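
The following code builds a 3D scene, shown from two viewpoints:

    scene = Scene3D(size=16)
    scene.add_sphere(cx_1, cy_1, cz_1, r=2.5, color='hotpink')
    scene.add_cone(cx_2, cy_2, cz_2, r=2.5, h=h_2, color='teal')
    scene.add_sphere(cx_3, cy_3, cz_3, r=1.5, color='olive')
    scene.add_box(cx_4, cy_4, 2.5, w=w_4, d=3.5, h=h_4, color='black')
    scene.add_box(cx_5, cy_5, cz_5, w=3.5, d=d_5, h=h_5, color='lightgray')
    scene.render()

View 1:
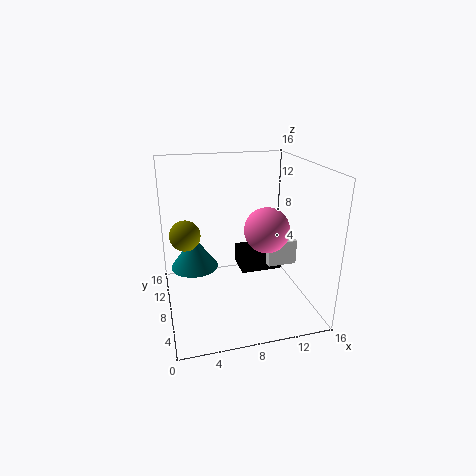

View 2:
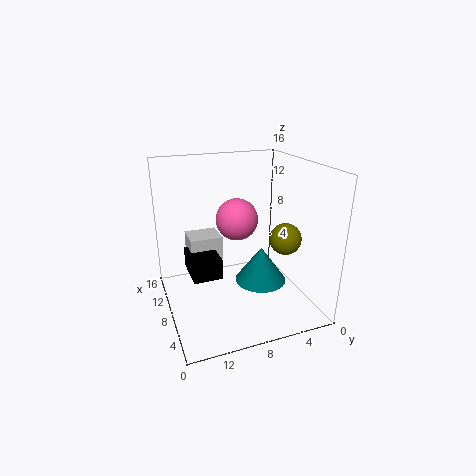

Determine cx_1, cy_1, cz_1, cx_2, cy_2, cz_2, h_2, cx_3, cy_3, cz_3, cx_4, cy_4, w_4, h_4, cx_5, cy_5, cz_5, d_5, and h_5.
cx_1 = 11; cy_1 = 7; cz_1 = 9; cx_2 = 3; cy_2 = 7.5; cz_2 = 5.5; h_2 = 3.5; cx_3 = 2; cy_3 = 5.5; cz_3 = 10; cx_4 = 9; cy_4 = 9.5; w_4 = 5; h_4 = 2.5; cx_5 = 12; cy_5 = 8.5; cz_5 = 3.5; d_5 = 4; h_5 = 3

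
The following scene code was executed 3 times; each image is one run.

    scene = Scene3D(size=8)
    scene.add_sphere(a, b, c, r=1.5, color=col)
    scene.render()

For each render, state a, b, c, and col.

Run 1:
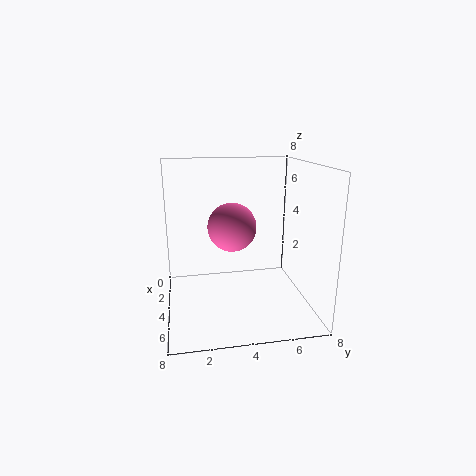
a = 2, b = 4, c = 4, col = 'hotpink'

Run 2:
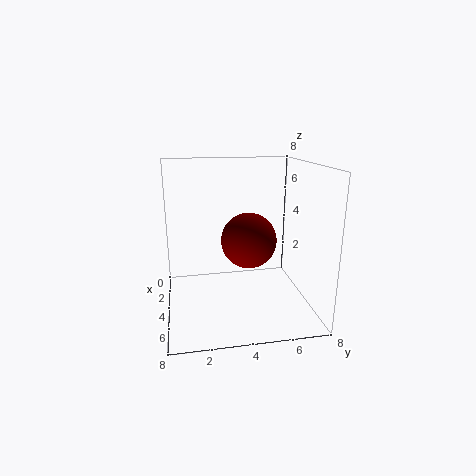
a = 4.5, b = 4.5, c = 4, col = 'maroon'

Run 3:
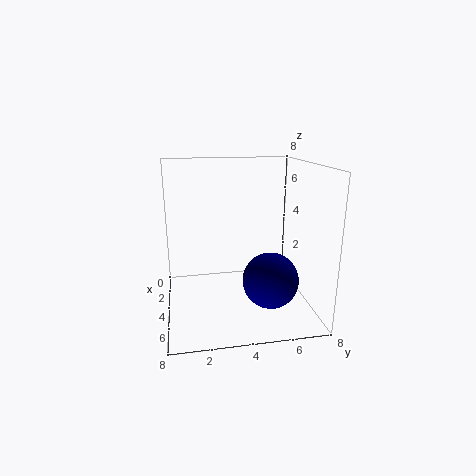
a = 5.5, b = 5.5, c = 2, col = 'navy'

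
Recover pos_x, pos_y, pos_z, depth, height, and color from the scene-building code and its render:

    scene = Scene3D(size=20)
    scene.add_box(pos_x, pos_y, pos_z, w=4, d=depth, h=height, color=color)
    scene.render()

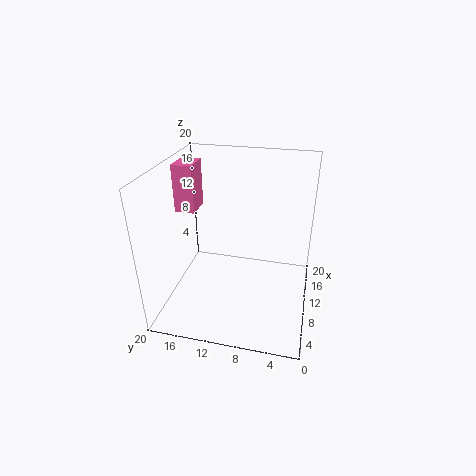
pos_x = 12, pos_y = 17, pos_z = 12, depth = 3, height = 7, color = 'hotpink'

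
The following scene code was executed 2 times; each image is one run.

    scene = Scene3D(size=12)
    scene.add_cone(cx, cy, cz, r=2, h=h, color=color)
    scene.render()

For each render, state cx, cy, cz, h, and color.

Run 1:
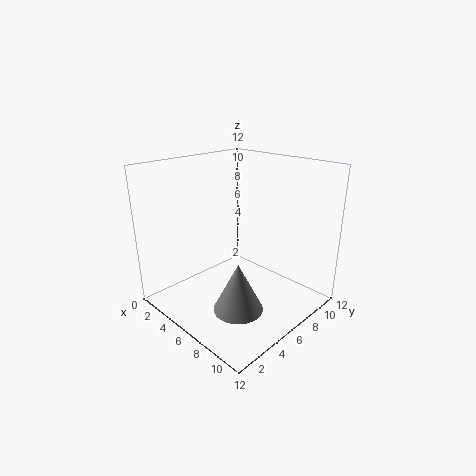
cx = 8
cy = 4
cz = 1
h = 4
color = 'gray'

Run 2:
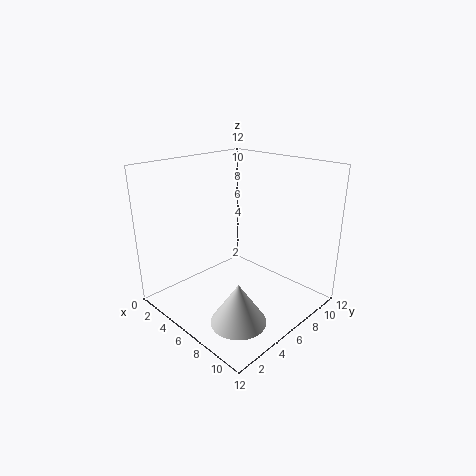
cx = 10
cy = 2
cz = 2
h = 3
color = 'lightgray'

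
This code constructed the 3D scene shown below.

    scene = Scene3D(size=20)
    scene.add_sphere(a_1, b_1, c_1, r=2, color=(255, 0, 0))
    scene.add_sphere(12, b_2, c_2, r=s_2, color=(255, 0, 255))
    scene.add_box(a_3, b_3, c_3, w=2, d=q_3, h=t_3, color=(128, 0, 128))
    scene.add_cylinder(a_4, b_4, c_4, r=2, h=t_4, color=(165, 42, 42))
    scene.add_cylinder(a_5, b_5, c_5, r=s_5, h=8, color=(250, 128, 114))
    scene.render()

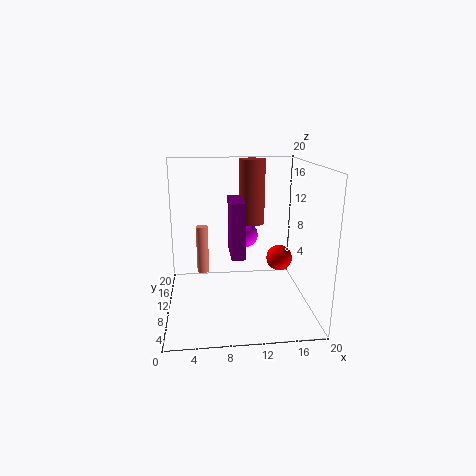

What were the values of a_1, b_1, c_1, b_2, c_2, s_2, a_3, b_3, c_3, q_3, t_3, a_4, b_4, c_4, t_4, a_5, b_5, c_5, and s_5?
a_1 = 17
b_1 = 14
c_1 = 5
b_2 = 17
c_2 = 8
s_2 = 2
a_3 = 9
b_3 = 9
c_3 = 7
q_3 = 6
t_3 = 8
a_4 = 13
b_4 = 17
c_4 = 10
t_4 = 10
a_5 = 5
b_5 = 19
c_5 = 1
s_5 = 1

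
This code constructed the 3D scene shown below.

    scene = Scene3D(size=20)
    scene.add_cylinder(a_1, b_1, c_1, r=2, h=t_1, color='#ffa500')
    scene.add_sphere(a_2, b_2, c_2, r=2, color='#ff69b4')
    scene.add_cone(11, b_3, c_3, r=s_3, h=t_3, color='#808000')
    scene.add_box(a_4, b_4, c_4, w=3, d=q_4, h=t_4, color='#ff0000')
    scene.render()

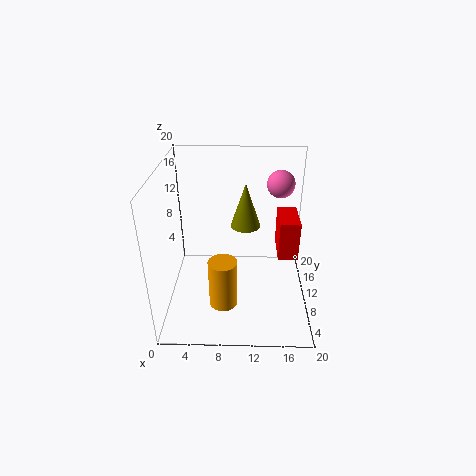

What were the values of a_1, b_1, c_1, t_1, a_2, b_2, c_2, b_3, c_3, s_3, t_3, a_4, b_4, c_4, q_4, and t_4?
a_1 = 8
b_1 = 7
c_1 = 1
t_1 = 7
a_2 = 16
b_2 = 15
c_2 = 16
b_3 = 10
c_3 = 12
s_3 = 2
t_3 = 6
a_4 = 16
b_4 = 12
c_4 = 5
q_4 = 6
t_4 = 6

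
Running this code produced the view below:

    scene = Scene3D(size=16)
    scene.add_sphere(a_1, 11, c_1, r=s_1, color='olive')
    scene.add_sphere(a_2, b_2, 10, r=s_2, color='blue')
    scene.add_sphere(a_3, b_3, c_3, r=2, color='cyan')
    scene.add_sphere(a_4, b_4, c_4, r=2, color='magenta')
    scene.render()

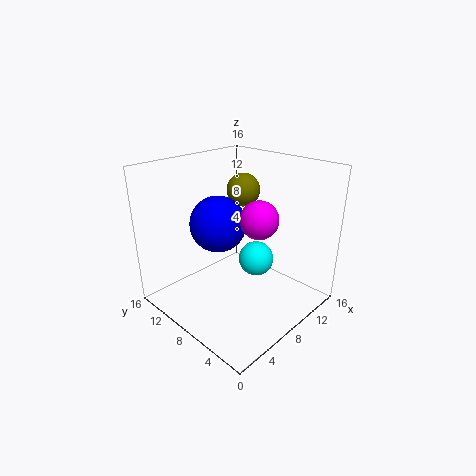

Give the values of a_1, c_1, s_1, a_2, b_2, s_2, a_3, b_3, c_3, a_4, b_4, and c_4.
a_1 = 12
c_1 = 12
s_1 = 2
a_2 = 6
b_2 = 9
s_2 = 3
a_3 = 10
b_3 = 7
c_3 = 5
a_4 = 8
b_4 = 5
c_4 = 11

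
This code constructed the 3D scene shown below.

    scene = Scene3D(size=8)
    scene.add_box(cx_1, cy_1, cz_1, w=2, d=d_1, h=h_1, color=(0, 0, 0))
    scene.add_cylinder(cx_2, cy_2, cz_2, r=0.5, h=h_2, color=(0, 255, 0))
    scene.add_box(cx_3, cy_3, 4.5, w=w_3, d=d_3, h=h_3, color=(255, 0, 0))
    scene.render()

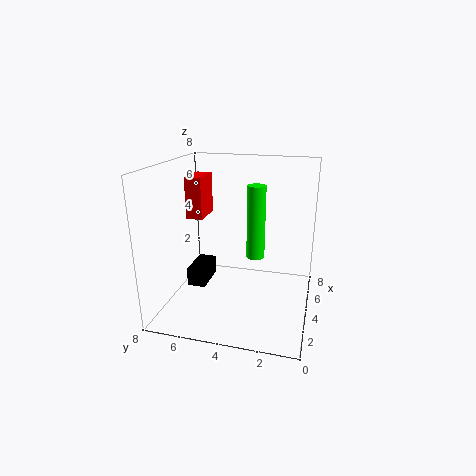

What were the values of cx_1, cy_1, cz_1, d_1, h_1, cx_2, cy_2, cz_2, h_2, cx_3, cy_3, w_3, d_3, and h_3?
cx_1 = 2.5
cy_1 = 5.5
cz_1 = 1.5
d_1 = 1
h_1 = 1
cx_2 = 4
cy_2 = 3
cz_2 = 3
h_2 = 4
cx_3 = 5
cy_3 = 6.5
w_3 = 2
d_3 = 1
h_3 = 2.5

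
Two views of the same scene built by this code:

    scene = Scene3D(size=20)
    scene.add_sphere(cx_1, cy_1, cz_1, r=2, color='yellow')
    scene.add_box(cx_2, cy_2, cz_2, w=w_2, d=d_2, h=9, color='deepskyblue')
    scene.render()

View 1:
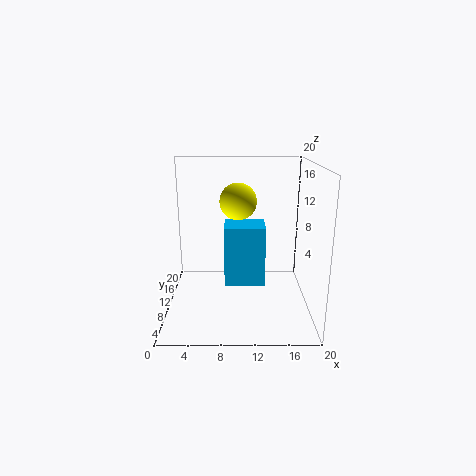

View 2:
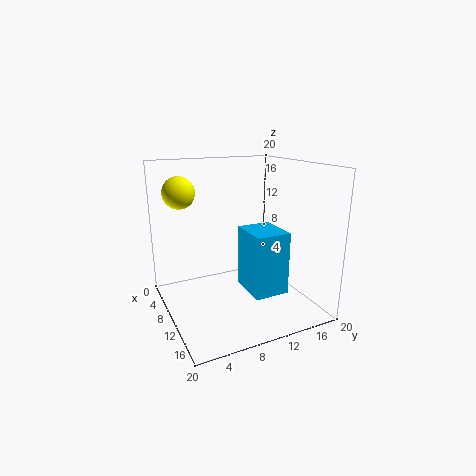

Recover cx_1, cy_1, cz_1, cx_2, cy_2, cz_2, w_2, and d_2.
cx_1 = 10; cy_1 = 2; cz_1 = 17; cx_2 = 8; cy_2 = 11; cz_2 = 2; w_2 = 6; d_2 = 5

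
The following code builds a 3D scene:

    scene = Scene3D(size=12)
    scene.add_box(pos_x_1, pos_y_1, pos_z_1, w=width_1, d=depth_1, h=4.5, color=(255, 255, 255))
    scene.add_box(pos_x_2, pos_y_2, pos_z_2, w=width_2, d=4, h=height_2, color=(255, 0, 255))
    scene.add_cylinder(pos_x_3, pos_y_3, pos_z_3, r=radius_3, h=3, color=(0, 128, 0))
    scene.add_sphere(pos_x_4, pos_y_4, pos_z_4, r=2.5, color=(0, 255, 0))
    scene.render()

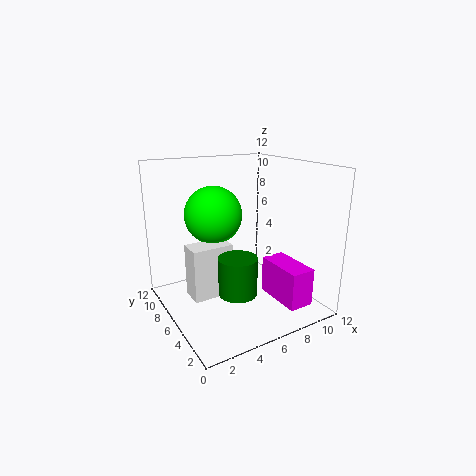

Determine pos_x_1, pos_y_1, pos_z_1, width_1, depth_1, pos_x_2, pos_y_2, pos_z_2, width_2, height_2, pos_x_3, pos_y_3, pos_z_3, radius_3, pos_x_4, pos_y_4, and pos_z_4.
pos_x_1 = 2
pos_y_1 = 6
pos_z_1 = 1
width_1 = 3.5
depth_1 = 2
pos_x_2 = 7.5
pos_y_2 = 0.5
pos_z_2 = 1.5
width_2 = 2
height_2 = 3
pos_x_3 = 4.5
pos_y_3 = 3.5
pos_z_3 = 2.5
radius_3 = 1.5
pos_x_4 = 5
pos_y_4 = 8.5
pos_z_4 = 7.5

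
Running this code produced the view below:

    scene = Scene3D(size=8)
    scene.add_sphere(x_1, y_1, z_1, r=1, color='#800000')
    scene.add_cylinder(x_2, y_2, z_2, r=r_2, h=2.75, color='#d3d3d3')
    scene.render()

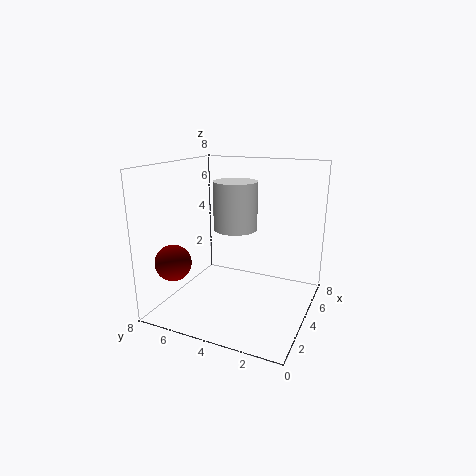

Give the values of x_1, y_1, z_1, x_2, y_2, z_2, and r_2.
x_1 = 2
y_1 = 7
z_1 = 2.75
x_2 = 4.75
y_2 = 4.5
z_2 = 4.25
r_2 = 1.25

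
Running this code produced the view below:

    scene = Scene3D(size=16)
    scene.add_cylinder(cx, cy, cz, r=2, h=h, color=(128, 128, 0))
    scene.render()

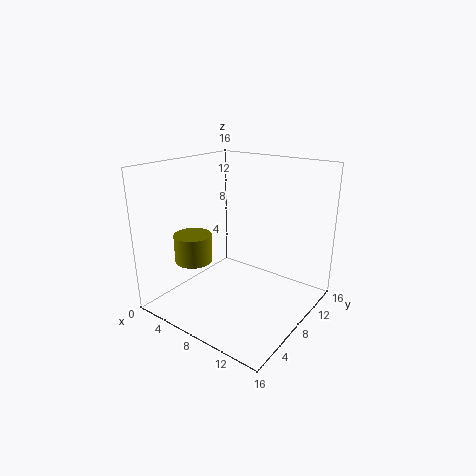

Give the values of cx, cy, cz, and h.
cx = 5
cy = 4
cz = 6
h = 3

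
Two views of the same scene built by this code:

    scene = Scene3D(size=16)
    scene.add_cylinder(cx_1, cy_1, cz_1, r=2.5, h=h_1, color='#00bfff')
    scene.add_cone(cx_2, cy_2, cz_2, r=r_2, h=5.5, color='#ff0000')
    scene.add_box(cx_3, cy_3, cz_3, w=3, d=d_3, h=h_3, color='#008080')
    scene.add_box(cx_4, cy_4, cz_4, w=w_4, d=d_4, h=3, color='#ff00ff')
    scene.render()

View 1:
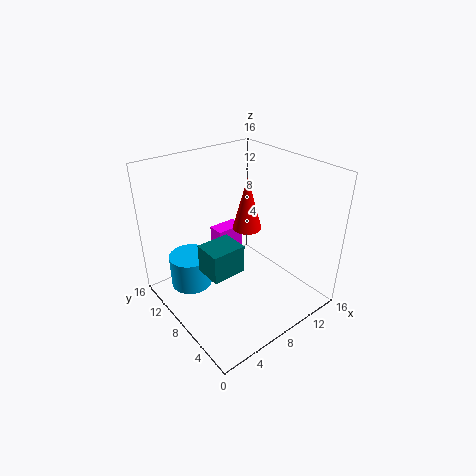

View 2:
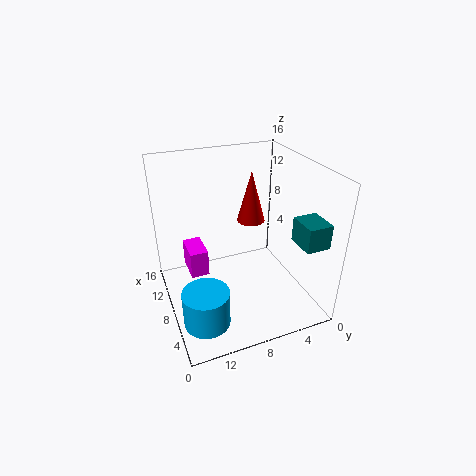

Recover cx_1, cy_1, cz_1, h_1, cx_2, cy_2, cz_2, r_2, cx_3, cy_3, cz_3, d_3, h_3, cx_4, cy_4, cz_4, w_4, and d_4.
cx_1 = 4.5; cy_1 = 13; cz_1 = 0.5; h_1 = 4; cx_2 = 8; cy_2 = 6.5; cz_2 = 10; r_2 = 1.5; cx_3 = 0.5; cy_3 = 1.5; cz_3 = 9.5; d_3 = 2.5; h_3 = 2.5; cx_4 = 8; cy_4 = 11.5; cz_4 = 4; w_4 = 3.5; d_4 = 2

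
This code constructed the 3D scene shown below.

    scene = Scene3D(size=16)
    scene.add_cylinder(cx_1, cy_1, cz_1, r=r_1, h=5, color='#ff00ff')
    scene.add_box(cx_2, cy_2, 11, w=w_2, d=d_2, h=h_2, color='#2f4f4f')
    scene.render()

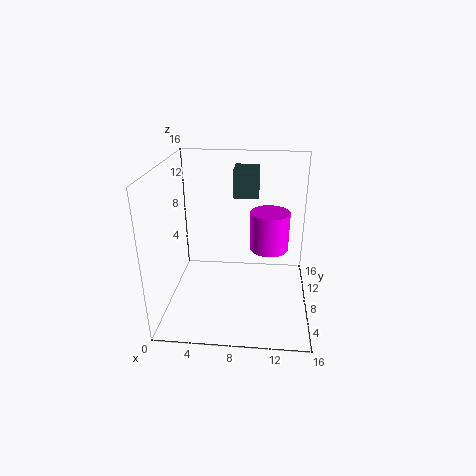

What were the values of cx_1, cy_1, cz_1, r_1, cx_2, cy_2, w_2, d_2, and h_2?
cx_1 = 11.5
cy_1 = 13.5
cz_1 = 4
r_1 = 2.5
cx_2 = 7
cy_2 = 12.5
w_2 = 3
d_2 = 3
h_2 = 3.5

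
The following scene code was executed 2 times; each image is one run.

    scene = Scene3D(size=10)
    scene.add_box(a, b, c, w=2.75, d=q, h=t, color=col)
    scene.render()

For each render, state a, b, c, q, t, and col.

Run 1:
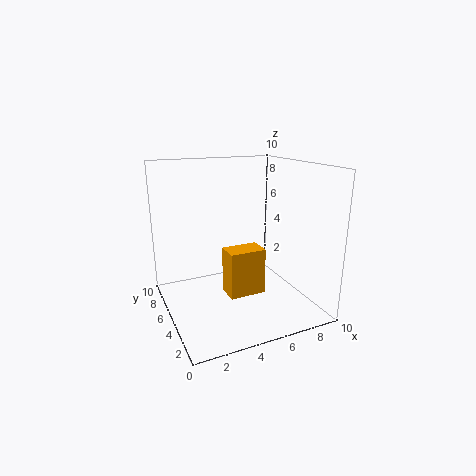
a = 4.5; b = 5; c = 0.25; q = 1.75; t = 3.5; col = 'orange'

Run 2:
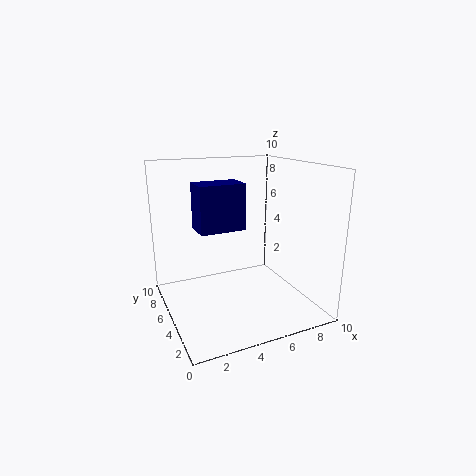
a = 1.5; b = 2.25; c = 6.5; q = 1.75; t = 2.75; col = 'navy'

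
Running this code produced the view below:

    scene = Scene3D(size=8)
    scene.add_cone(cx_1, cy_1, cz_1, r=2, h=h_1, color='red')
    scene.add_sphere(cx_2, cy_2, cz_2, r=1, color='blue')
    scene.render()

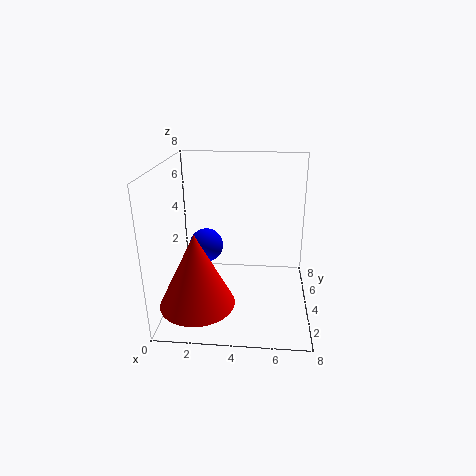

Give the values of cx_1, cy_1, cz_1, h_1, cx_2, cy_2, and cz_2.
cx_1 = 2
cy_1 = 2
cz_1 = 1
h_1 = 4
cx_2 = 2
cy_2 = 5
cz_2 = 3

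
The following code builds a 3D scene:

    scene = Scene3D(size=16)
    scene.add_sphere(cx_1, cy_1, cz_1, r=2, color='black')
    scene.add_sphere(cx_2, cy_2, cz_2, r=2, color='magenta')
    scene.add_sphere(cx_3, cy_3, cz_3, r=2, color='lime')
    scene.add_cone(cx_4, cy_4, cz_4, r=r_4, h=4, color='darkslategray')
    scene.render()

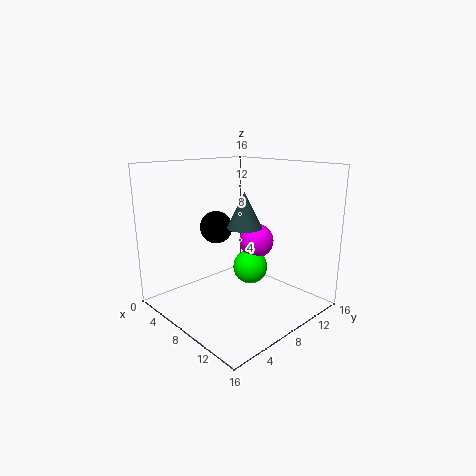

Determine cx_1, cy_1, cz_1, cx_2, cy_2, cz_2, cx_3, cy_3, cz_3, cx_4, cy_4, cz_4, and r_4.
cx_1 = 3, cy_1 = 9, cz_1 = 8, cx_2 = 8, cy_2 = 11, cz_2 = 7, cx_3 = 8, cy_3 = 10, cz_3 = 4, cx_4 = 8, cy_4 = 9, cz_4 = 9, r_4 = 2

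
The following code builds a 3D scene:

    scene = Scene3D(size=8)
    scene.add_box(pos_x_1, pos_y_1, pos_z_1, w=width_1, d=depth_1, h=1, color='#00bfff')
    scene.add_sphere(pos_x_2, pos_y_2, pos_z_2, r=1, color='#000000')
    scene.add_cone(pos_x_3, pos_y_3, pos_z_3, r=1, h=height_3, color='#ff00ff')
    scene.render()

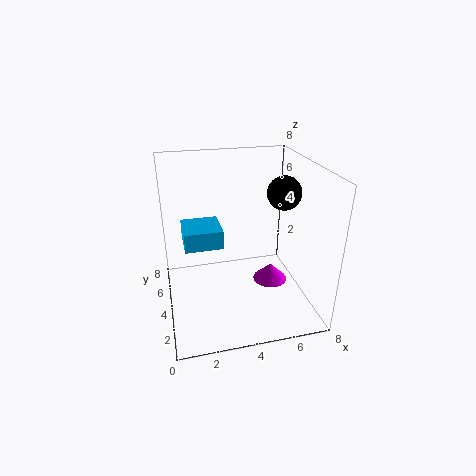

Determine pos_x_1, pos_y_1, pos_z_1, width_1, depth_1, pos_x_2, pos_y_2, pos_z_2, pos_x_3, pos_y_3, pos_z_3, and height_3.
pos_x_1 = 1, pos_y_1 = 3, pos_z_1 = 4, width_1 = 2, depth_1 = 2, pos_x_2 = 7, pos_y_2 = 5, pos_z_2 = 6, pos_x_3 = 6, pos_y_3 = 4, pos_z_3 = 1, height_3 = 1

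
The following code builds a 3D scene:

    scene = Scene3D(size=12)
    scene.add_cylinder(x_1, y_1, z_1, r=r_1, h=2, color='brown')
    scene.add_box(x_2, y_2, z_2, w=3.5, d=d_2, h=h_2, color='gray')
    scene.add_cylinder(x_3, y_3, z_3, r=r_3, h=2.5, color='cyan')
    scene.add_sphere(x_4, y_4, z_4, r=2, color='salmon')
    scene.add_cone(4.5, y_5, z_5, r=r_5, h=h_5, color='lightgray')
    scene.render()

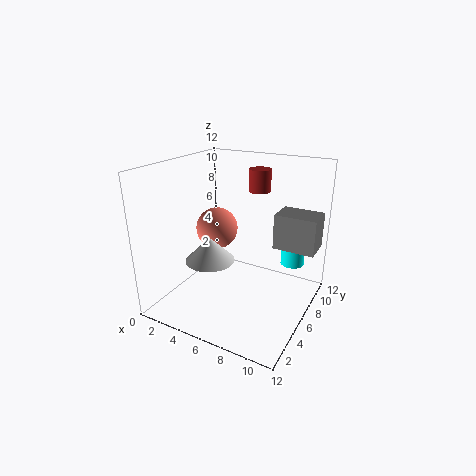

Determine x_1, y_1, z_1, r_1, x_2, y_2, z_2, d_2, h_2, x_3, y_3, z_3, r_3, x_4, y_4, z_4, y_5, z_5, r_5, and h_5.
x_1 = 6
y_1 = 10
z_1 = 9
r_1 = 1
x_2 = 8.5
y_2 = 7.5
z_2 = 5
d_2 = 2.5
h_2 = 3
x_3 = 10
y_3 = 8.5
z_3 = 3.5
r_3 = 1
x_4 = 2
y_4 = 9
z_4 = 5
y_5 = 4
z_5 = 4.5
r_5 = 2
h_5 = 2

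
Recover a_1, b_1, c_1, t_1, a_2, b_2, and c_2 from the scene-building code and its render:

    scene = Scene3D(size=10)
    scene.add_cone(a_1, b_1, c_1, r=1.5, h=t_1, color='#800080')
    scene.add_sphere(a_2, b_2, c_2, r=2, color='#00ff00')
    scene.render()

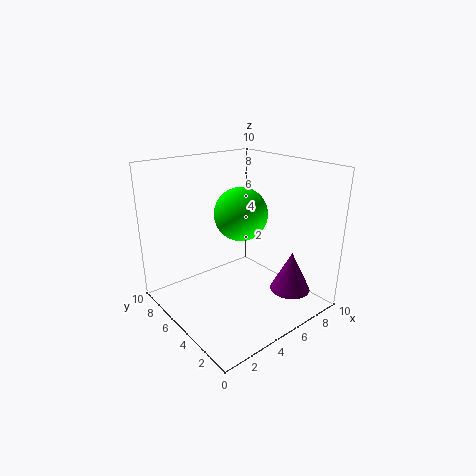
a_1 = 8.5; b_1 = 3; c_1 = 0.5; t_1 = 3; a_2 = 6.5; b_2 = 6.5; c_2 = 6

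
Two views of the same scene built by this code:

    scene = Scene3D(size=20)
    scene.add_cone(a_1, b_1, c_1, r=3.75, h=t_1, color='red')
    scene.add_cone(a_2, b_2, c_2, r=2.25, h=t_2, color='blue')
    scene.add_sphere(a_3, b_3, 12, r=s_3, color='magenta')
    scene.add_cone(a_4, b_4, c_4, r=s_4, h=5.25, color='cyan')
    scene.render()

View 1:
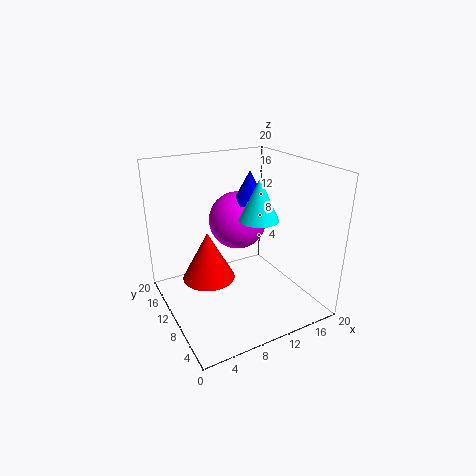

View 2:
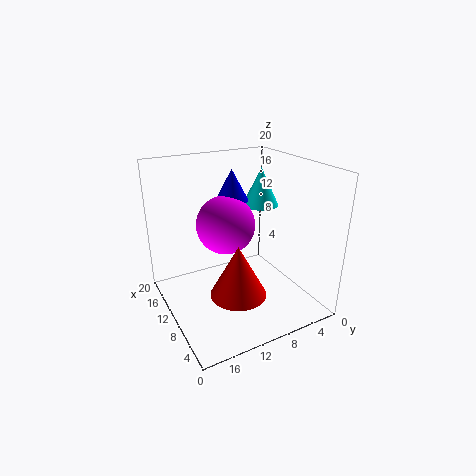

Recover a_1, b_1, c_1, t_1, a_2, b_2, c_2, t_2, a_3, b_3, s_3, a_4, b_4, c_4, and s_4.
a_1 = 6.25
b_1 = 12
c_1 = 3.75
t_1 = 7
a_2 = 11.75
b_2 = 10
c_2 = 15
t_2 = 4.25
a_3 = 10.75
b_3 = 11.5
s_3 = 4
a_4 = 10.75
b_4 = 6
c_4 = 14
s_4 = 2.5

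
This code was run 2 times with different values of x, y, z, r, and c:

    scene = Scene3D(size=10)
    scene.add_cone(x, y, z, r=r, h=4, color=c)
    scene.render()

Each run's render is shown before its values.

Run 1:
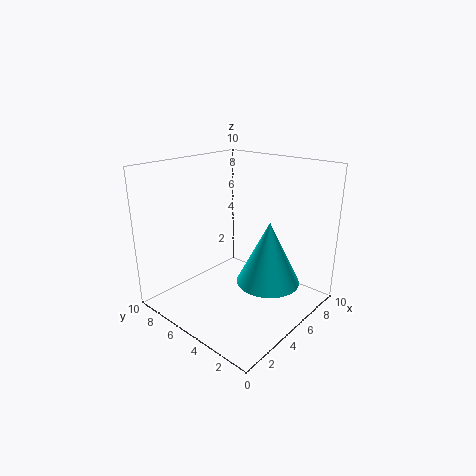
x = 4.5
y = 2
z = 3
r = 2
c = 'cyan'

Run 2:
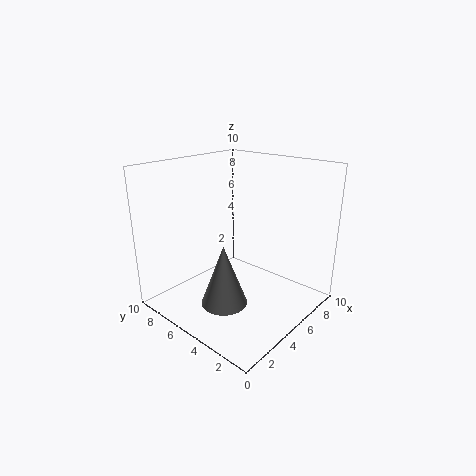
x = 2.5
y = 4
z = 1.5
r = 1.5
c = 'gray'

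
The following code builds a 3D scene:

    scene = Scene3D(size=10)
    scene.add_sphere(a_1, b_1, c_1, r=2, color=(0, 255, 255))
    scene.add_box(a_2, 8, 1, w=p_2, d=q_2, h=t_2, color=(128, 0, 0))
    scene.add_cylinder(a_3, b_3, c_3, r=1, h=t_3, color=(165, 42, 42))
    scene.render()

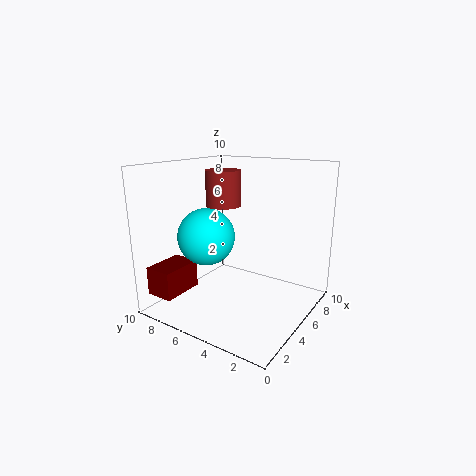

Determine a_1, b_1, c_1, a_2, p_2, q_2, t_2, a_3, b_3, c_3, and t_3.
a_1 = 4, b_1 = 7, c_1 = 5, a_2 = 1, p_2 = 3, q_2 = 2, t_2 = 2, a_3 = 2, b_3 = 4, c_3 = 8, t_3 = 2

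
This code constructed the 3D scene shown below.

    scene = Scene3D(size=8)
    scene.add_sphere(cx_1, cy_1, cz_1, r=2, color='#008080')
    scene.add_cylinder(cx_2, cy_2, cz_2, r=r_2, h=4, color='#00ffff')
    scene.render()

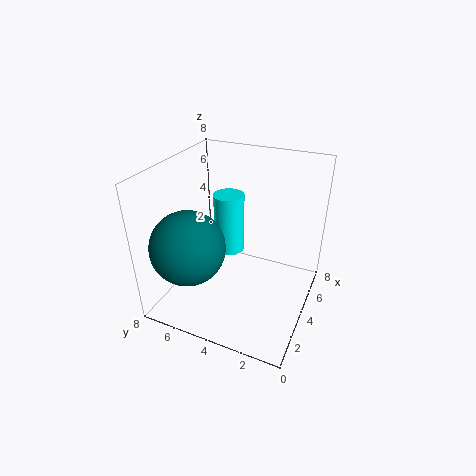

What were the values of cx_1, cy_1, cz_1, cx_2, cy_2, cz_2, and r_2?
cx_1 = 2; cy_1 = 6; cz_1 = 4; cx_2 = 7; cy_2 = 6; cz_2 = 1; r_2 = 1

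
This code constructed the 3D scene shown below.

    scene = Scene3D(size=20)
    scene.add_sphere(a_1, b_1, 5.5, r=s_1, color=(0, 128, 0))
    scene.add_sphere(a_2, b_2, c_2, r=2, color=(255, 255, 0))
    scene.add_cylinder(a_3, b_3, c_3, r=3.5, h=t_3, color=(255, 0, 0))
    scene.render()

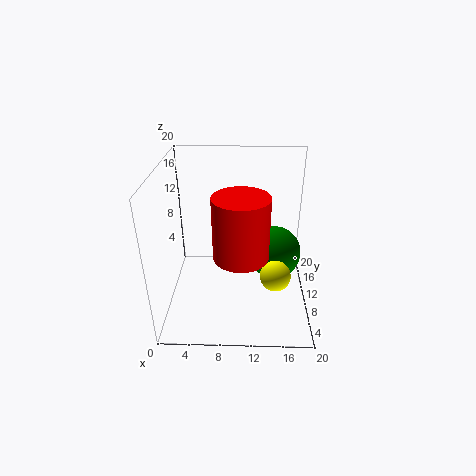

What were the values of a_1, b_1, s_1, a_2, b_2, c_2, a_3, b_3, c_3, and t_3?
a_1 = 15.5
b_1 = 13.5
s_1 = 4
a_2 = 15
b_2 = 5.5
c_2 = 7
a_3 = 10.5
b_3 = 5.5
c_3 = 10
t_3 = 8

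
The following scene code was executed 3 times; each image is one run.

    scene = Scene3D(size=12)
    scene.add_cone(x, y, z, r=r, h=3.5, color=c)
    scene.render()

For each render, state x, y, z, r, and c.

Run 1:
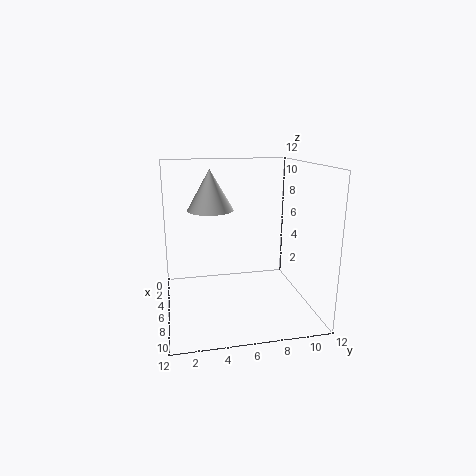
x = 4; y = 4; z = 8; r = 2; c = 'white'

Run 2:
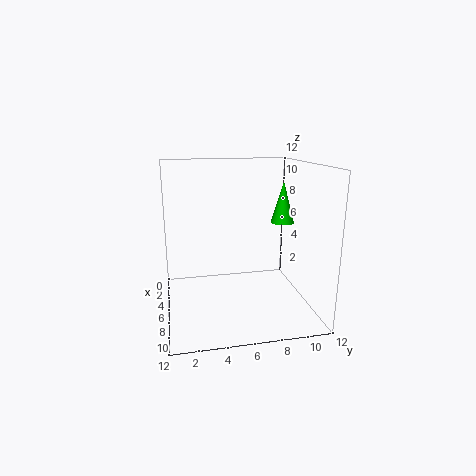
x = 5.5; y = 10; z = 7; r = 1; c = 'lime'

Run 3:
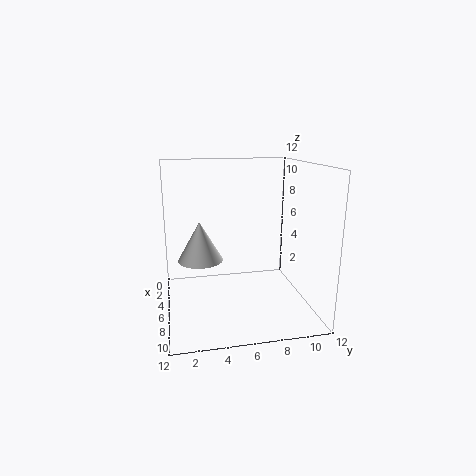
x = 4; y = 3; z = 3.5; r = 2; c = 'white'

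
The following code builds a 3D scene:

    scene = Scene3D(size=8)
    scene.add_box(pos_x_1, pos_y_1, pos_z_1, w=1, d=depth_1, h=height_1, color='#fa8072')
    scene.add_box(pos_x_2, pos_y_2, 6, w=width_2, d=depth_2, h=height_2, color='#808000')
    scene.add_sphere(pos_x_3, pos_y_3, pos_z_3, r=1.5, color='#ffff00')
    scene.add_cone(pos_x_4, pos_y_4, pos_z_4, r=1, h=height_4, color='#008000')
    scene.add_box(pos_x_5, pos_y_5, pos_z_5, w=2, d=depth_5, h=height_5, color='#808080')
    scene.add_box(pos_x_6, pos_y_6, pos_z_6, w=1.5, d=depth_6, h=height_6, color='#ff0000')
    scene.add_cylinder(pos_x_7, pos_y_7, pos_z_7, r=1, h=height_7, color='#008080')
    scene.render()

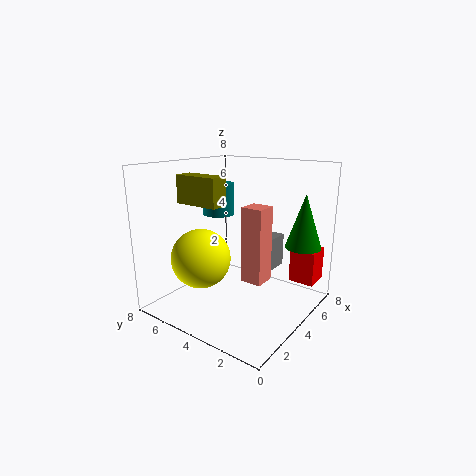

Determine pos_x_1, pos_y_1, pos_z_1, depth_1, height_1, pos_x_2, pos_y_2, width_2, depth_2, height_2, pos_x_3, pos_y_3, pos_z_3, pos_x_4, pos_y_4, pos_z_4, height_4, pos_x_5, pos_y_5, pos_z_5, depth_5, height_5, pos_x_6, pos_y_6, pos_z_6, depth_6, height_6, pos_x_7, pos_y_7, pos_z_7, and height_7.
pos_x_1 = 1.5; pos_y_1 = 1; pos_z_1 = 3; depth_1 = 1; height_1 = 3.5; pos_x_2 = 2; pos_y_2 = 4; width_2 = 1; depth_2 = 2.5; height_2 = 1.5; pos_x_3 = 1.5; pos_y_3 = 4.5; pos_z_3 = 3.5; pos_x_4 = 6; pos_y_4 = 1; pos_z_4 = 3.5; height_4 = 3; pos_x_5 = 5.5; pos_y_5 = 3; pos_z_5 = 1.5; depth_5 = 1; height_5 = 2; pos_x_6 = 6.5; pos_y_6 = 0.5; pos_z_6 = 1; depth_6 = 1.5; height_6 = 2; pos_x_7 = 6; pos_y_7 = 7; pos_z_7 = 4.5; height_7 = 2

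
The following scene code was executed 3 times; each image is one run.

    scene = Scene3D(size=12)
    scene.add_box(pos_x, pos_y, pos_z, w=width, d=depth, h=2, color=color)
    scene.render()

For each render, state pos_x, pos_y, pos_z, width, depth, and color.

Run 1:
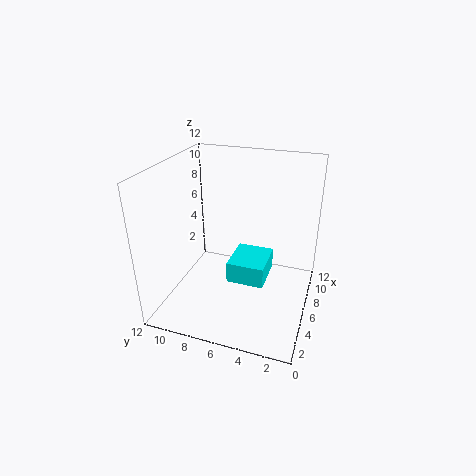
pos_x = 7
pos_y = 4
pos_z = 0.5
width = 4
depth = 3.5
color = 'cyan'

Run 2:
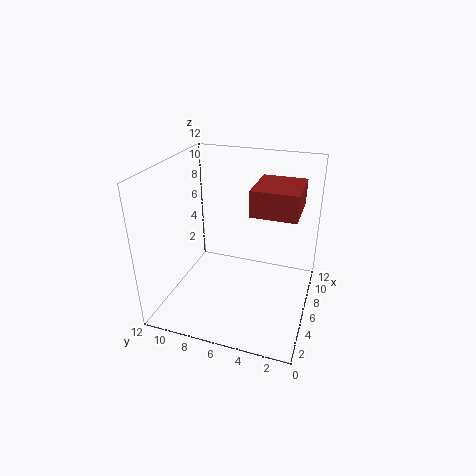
pos_x = 4
pos_y = 1
pos_z = 9
width = 4
depth = 3.5
color = 'brown'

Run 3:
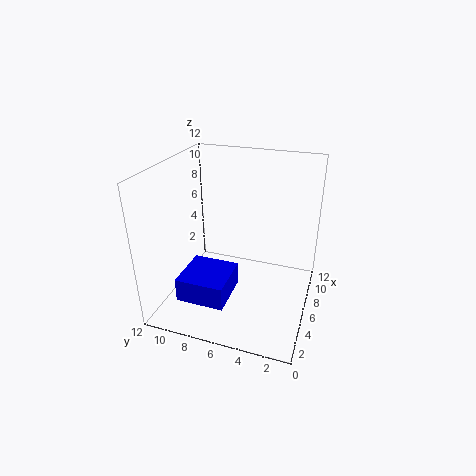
pos_x = 2
pos_y = 6
pos_z = 1.5
width = 4
depth = 4
color = 'blue'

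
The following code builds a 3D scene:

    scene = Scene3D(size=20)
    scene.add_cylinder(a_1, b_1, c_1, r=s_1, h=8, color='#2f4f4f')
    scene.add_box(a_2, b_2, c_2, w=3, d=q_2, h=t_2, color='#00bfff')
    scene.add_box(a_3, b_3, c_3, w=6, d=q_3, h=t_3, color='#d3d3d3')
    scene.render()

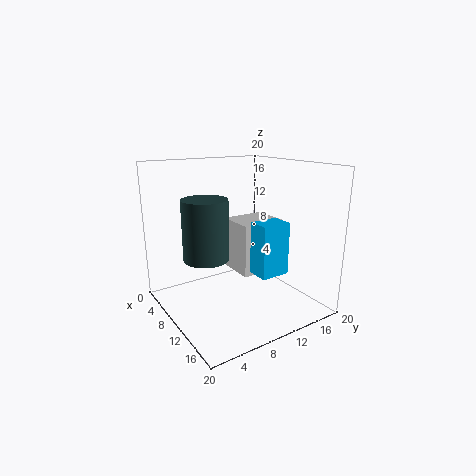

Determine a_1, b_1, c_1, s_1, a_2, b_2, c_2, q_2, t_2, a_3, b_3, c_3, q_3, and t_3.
a_1 = 10, b_1 = 5, c_1 = 8, s_1 = 3, a_2 = 13, b_2 = 10, c_2 = 6, q_2 = 4, t_2 = 7, a_3 = 3, b_3 = 12, c_3 = 3, q_3 = 7, t_3 = 8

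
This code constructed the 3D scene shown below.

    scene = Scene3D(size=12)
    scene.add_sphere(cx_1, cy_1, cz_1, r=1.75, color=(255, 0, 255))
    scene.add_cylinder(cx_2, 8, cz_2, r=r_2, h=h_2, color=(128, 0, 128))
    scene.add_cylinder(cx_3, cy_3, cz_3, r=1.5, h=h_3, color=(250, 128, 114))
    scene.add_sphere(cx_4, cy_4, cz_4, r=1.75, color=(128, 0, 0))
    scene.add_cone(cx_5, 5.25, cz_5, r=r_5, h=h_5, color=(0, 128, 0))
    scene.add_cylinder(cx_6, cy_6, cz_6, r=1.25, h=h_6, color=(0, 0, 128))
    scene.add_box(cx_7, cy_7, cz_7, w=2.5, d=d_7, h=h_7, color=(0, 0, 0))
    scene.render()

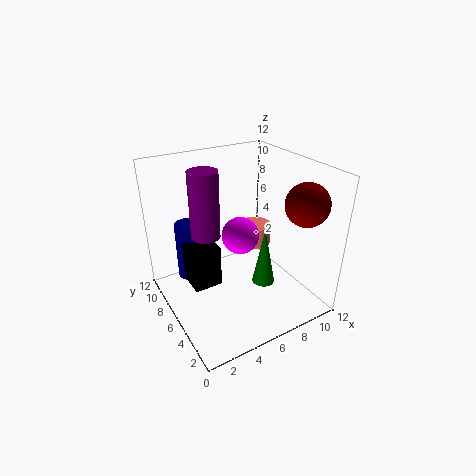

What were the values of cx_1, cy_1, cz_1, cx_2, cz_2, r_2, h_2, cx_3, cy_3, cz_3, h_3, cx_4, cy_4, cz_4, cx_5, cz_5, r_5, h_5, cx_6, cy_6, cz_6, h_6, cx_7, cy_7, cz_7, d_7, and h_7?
cx_1 = 7.75; cy_1 = 8.5; cz_1 = 4.5; cx_2 = 4; cz_2 = 5.75; r_2 = 1.25; h_2 = 5.75; cx_3 = 9.75; cy_3 = 9; cz_3 = 3; h_3 = 2; cx_4 = 10.25; cy_4 = 2.75; cz_4 = 9.25; cx_5 = 8.25; cz_5 = 1.25; r_5 = 1; h_5 = 5.25; cx_6 = 3.25; cy_6 = 10; cz_6 = 1; h_6 = 5.25; cx_7 = 2.25; cy_7 = 6.75; cz_7 = 1.25; d_7 = 4; h_7 = 3.75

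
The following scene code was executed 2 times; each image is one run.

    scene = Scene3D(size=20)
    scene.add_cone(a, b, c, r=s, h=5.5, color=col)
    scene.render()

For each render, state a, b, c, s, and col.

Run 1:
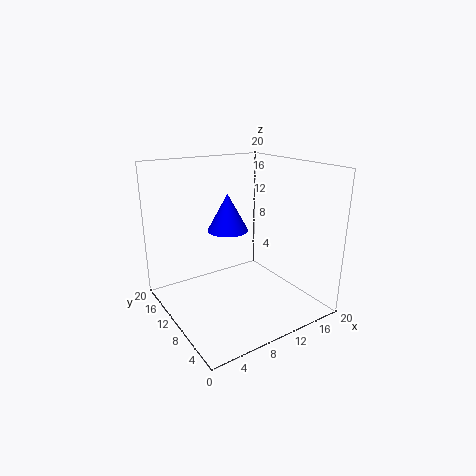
a = 10.5, b = 13.5, c = 10, s = 3, col = 'blue'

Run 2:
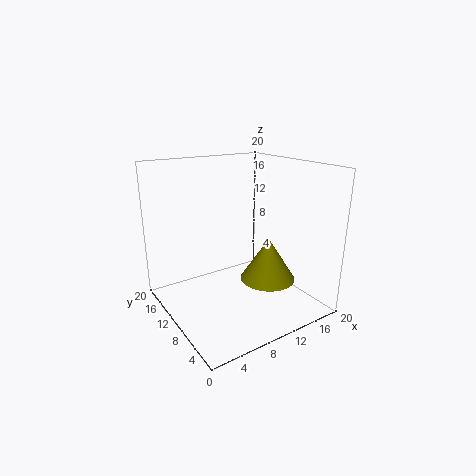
a = 11, b = 4.5, c = 6, s = 3.5, col = 'olive'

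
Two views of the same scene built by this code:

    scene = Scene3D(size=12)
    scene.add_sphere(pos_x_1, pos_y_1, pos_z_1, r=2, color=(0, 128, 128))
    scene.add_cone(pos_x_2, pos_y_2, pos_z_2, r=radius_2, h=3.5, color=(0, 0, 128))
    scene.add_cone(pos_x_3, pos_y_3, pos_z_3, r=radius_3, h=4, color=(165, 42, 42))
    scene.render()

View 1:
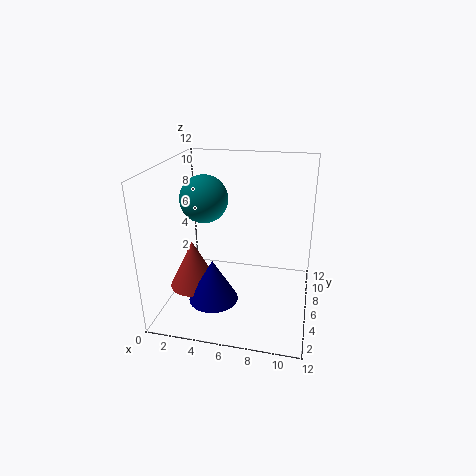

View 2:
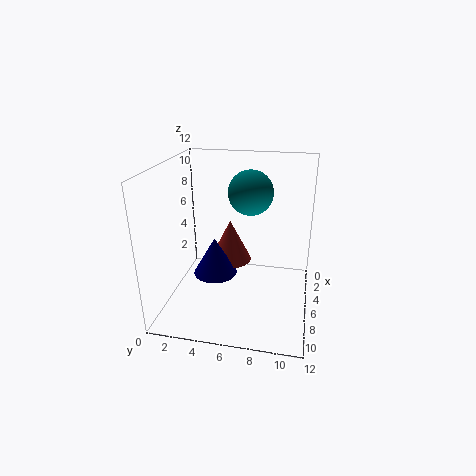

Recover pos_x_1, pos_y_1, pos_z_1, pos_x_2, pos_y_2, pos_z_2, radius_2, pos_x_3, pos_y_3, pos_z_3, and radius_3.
pos_x_1 = 3
pos_y_1 = 6.5
pos_z_1 = 9
pos_x_2 = 4.5
pos_y_2 = 3.5
pos_z_2 = 1.5
radius_2 = 2
pos_x_3 = 2.5
pos_y_3 = 4.5
pos_z_3 = 2
radius_3 = 2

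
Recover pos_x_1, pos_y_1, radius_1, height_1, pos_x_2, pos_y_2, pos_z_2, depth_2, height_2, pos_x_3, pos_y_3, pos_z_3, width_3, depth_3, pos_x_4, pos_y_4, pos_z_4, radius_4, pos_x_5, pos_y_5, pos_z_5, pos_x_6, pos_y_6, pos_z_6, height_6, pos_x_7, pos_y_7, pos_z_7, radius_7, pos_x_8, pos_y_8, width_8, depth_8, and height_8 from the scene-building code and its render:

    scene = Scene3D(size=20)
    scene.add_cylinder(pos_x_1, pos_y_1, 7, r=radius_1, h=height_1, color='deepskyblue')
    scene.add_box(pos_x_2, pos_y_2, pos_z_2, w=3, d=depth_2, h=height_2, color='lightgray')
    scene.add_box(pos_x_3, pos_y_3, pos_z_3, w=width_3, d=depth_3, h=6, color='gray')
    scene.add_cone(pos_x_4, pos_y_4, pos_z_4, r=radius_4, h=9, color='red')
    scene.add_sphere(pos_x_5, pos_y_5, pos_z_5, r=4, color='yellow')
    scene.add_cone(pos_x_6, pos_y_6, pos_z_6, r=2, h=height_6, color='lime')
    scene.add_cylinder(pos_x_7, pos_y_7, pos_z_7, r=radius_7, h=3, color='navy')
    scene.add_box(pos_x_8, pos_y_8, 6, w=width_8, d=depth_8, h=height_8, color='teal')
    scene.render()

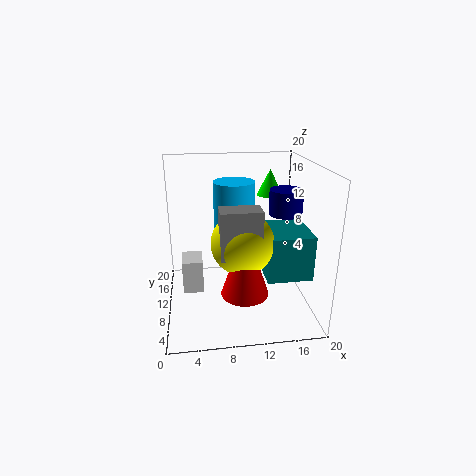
pos_x_1 = 10; pos_y_1 = 14; radius_1 = 3; height_1 = 10; pos_x_2 = 2; pos_y_2 = 11; pos_z_2 = 1; depth_2 = 4; height_2 = 5; pos_x_3 = 7; pos_y_3 = 3; pos_z_3 = 10; width_3 = 5; depth_3 = 3; pos_x_4 = 10; pos_y_4 = 4; pos_z_4 = 5; radius_4 = 3; pos_x_5 = 10; pos_y_5 = 6; pos_z_5 = 11; pos_x_6 = 16; pos_y_6 = 17; pos_z_6 = 14; height_6 = 4; pos_x_7 = 15; pos_y_7 = 5; pos_z_7 = 15; radius_7 = 2; pos_x_8 = 13; pos_y_8 = 4; width_8 = 6; depth_8 = 7; height_8 = 6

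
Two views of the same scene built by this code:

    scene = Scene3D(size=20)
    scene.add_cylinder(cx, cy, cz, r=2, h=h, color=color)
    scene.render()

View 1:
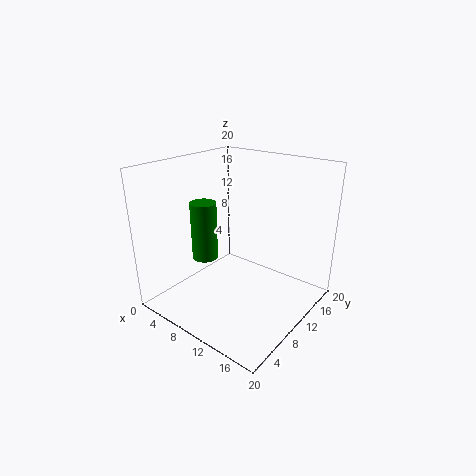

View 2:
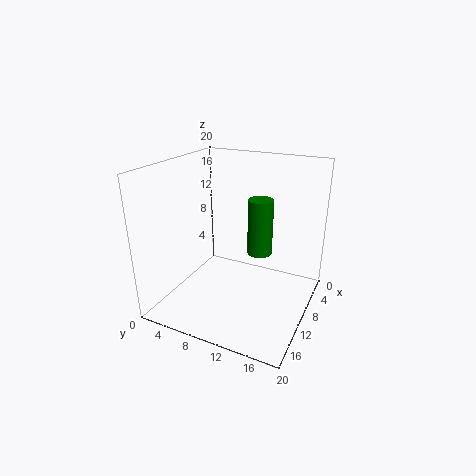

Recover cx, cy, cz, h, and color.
cx = 3; cy = 10.5; cz = 4.5; h = 9; color = 'green'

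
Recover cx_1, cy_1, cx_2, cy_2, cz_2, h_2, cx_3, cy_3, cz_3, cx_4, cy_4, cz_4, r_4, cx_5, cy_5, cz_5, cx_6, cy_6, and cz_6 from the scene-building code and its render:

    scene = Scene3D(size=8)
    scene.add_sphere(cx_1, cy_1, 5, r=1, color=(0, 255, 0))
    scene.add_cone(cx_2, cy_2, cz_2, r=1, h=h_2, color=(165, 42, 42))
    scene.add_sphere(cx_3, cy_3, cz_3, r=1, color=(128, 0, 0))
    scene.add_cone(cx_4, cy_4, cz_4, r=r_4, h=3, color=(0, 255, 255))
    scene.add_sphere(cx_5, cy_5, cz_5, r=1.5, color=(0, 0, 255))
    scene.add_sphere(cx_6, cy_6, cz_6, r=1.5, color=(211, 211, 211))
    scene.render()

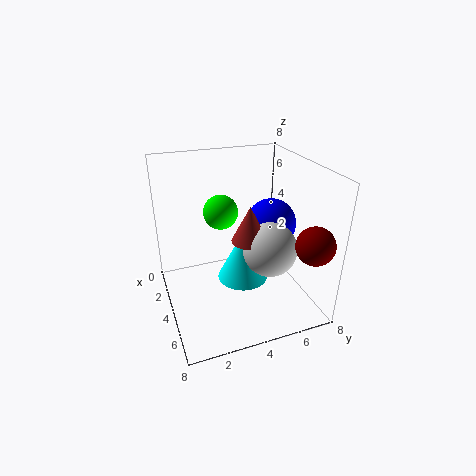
cx_1 = 2.5, cy_1 = 3.5, cx_2 = 4.5, cy_2 = 4.5, cz_2 = 4, h_2 = 2, cx_3 = 7, cy_3 = 7, cz_3 = 4.5, cx_4 = 3.5, cy_4 = 4.5, cz_4 = 1, r_4 = 1.5, cx_5 = 3, cy_5 = 6.5, cz_5 = 4, cx_6 = 5, cy_6 = 5.5, cz_6 = 3.5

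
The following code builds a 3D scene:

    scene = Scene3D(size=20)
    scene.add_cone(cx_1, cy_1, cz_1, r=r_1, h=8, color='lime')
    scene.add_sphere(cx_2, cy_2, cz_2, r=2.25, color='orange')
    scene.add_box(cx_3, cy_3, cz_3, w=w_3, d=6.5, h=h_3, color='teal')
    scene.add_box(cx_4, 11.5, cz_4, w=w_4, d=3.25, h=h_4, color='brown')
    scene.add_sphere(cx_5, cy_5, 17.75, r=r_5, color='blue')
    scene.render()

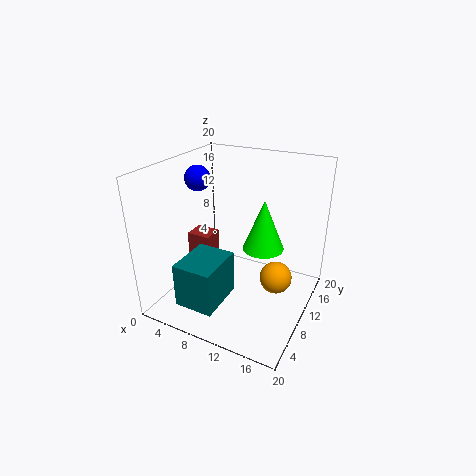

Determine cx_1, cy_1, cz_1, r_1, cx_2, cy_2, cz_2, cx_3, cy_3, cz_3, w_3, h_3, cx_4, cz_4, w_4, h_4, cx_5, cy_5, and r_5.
cx_1 = 11.25
cy_1 = 16.25
cz_1 = 5.5
r_1 = 3.25
cx_2 = 15.5
cy_2 = 11
cz_2 = 4.5
cx_3 = 5.25
cy_3 = 1.25
cz_3 = 3
w_3 = 5.25
h_3 = 6
cx_4 = 0.25
cz_4 = 1
w_4 = 3.75
h_4 = 6.75
cx_5 = 4
cy_5 = 9.75
r_5 = 1.75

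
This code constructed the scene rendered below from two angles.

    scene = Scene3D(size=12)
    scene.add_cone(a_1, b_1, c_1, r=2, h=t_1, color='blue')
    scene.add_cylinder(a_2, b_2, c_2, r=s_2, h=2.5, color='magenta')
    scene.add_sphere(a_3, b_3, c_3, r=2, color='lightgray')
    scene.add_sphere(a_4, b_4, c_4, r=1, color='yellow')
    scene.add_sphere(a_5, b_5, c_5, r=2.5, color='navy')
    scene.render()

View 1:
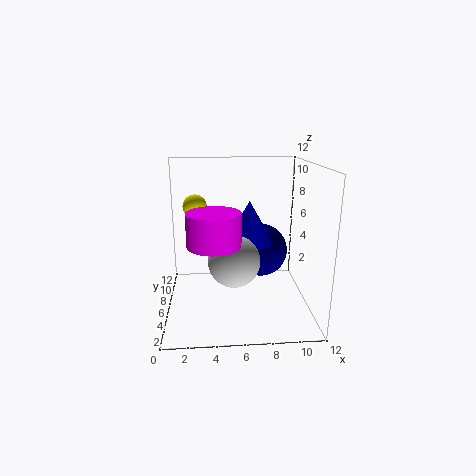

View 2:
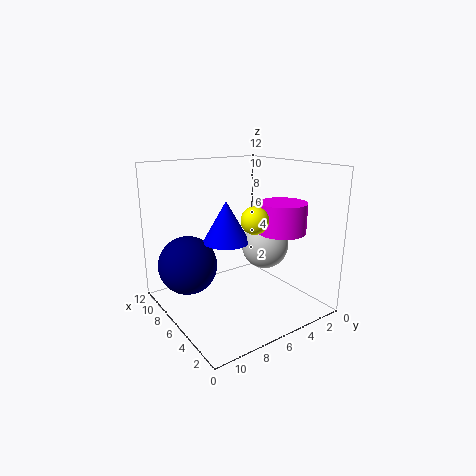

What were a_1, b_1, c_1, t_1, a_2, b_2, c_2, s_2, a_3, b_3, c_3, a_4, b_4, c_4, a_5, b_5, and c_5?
a_1 = 7
b_1 = 6.5
c_1 = 5.5
t_1 = 3.5
a_2 = 4
b_2 = 3
c_2 = 6.5
s_2 = 2
a_3 = 5.5
b_3 = 3.5
c_3 = 5
a_4 = 2.5
b_4 = 7
c_4 = 8.5
a_5 = 8.5
b_5 = 9.5
c_5 = 3.5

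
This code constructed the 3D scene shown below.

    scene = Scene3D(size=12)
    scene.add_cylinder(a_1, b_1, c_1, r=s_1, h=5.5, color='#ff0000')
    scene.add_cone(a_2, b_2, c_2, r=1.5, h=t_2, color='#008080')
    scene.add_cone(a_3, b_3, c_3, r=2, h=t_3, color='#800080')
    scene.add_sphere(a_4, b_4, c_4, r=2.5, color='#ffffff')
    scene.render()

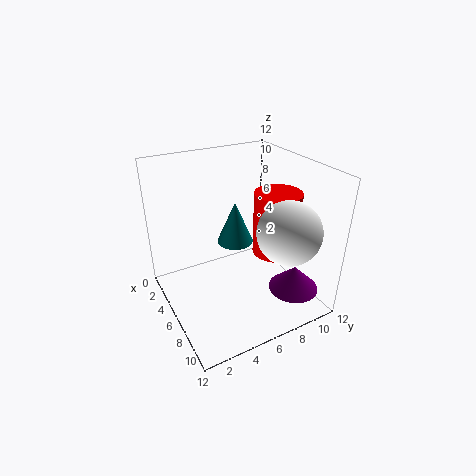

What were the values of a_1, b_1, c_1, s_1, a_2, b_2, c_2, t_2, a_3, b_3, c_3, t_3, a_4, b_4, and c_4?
a_1 = 6.5
b_1 = 9.5
c_1 = 4
s_1 = 2
a_2 = 5.5
b_2 = 6
c_2 = 5.5
t_2 = 3.5
a_3 = 10
b_3 = 9
c_3 = 2.5
t_3 = 2
a_4 = 9.5
b_4 = 8.5
c_4 = 7.5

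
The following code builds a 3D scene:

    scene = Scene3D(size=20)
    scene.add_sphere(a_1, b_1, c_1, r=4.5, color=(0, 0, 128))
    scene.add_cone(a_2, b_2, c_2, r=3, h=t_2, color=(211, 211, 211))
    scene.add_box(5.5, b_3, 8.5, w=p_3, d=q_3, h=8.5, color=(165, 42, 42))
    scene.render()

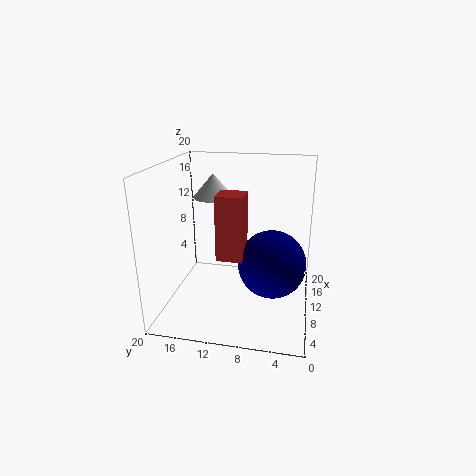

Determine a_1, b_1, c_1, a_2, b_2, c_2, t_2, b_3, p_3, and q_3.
a_1 = 8, b_1 = 5, c_1 = 7.5, a_2 = 14, b_2 = 14.5, c_2 = 14.5, t_2 = 3.5, b_3 = 8.5, p_3 = 3.5, q_3 = 3.5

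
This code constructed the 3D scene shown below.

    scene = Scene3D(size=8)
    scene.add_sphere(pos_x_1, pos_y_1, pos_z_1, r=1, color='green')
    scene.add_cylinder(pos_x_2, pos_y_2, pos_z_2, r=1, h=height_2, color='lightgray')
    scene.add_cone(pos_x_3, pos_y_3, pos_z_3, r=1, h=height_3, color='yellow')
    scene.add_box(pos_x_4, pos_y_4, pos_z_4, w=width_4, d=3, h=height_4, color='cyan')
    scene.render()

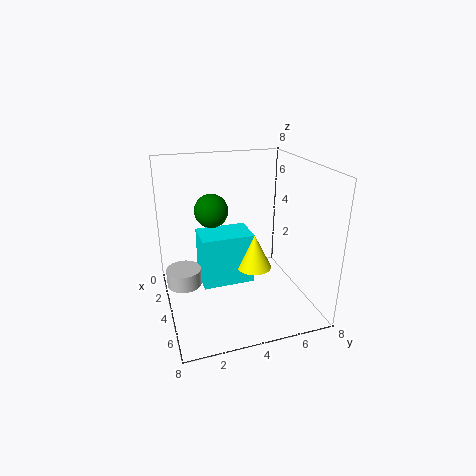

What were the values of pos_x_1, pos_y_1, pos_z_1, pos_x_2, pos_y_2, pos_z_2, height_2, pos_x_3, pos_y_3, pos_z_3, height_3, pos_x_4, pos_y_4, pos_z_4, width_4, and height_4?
pos_x_1 = 2, pos_y_1 = 3, pos_z_1 = 5, pos_x_2 = 3, pos_y_2 = 1, pos_z_2 = 1, height_2 = 1, pos_x_3 = 4, pos_y_3 = 5, pos_z_3 = 2, height_3 = 2, pos_x_4 = 2, pos_y_4 = 2, pos_z_4 = 1, width_4 = 2, height_4 = 3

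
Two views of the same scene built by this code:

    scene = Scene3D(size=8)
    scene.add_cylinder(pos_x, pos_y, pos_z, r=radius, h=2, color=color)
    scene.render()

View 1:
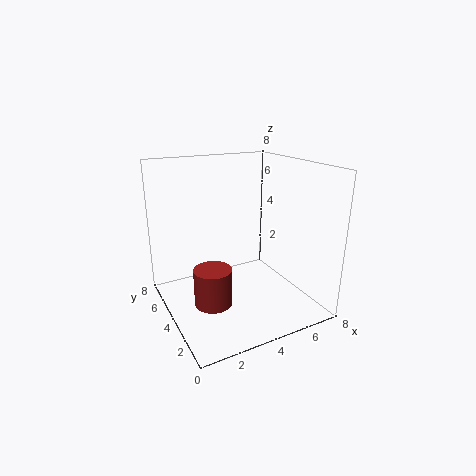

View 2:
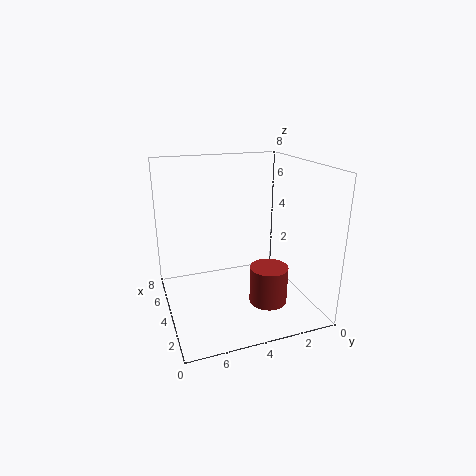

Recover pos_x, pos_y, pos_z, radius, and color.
pos_x = 2
pos_y = 3
pos_z = 1
radius = 1
color = 'brown'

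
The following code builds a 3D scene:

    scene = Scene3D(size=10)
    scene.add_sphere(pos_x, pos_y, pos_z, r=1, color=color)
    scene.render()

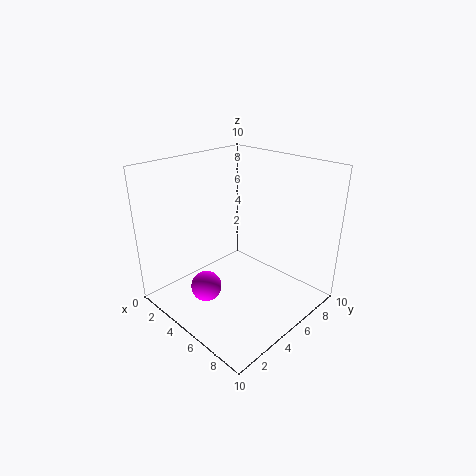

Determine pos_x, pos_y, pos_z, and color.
pos_x = 5; pos_y = 2; pos_z = 2.5; color = 'magenta'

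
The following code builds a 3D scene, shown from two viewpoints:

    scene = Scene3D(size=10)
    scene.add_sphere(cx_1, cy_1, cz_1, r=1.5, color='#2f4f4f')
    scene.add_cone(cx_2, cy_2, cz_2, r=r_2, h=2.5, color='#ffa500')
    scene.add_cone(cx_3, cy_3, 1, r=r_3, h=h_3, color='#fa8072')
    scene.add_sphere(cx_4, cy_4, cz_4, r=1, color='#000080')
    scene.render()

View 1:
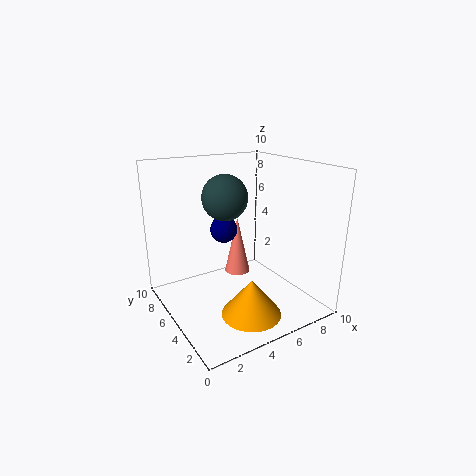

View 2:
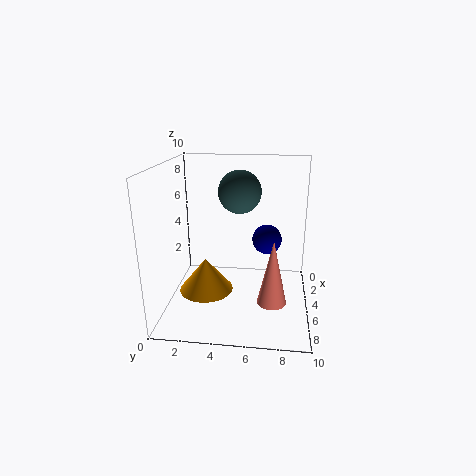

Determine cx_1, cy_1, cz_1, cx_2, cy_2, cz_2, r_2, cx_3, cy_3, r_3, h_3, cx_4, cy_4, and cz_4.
cx_1 = 4; cy_1 = 5; cz_1 = 8; cx_2 = 4.5; cy_2 = 2.5; cz_2 = 0.5; r_2 = 2; cx_3 = 6.5; cy_3 = 7.5; r_3 = 1; h_3 = 4.5; cx_4 = 5; cy_4 = 7; cz_4 = 5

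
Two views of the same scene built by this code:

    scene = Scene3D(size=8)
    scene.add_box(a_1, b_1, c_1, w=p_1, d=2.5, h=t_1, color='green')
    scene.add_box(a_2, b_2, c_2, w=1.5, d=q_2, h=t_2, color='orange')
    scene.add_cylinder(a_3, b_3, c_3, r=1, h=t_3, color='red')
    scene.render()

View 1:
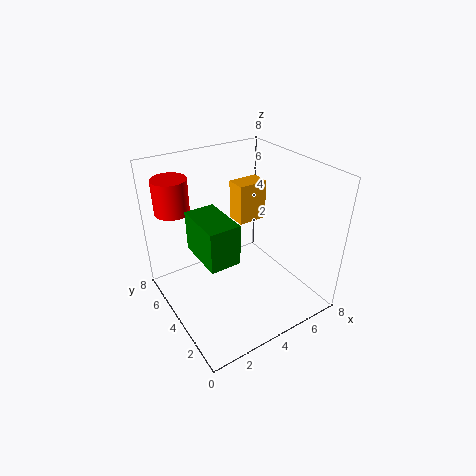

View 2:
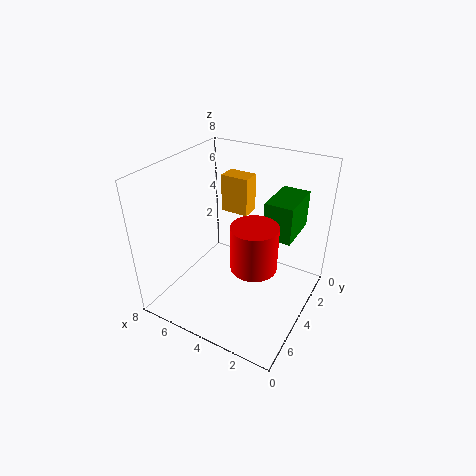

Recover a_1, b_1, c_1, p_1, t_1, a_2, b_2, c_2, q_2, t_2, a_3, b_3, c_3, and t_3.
a_1 = 1, b_1 = 1.5, c_1 = 4.5, p_1 = 1.5, t_1 = 2, a_2 = 3.5, b_2 = 3, c_2 = 5.5, q_2 = 1, t_2 = 2, a_3 = 1.5, b_3 = 7, c_3 = 5, t_3 = 2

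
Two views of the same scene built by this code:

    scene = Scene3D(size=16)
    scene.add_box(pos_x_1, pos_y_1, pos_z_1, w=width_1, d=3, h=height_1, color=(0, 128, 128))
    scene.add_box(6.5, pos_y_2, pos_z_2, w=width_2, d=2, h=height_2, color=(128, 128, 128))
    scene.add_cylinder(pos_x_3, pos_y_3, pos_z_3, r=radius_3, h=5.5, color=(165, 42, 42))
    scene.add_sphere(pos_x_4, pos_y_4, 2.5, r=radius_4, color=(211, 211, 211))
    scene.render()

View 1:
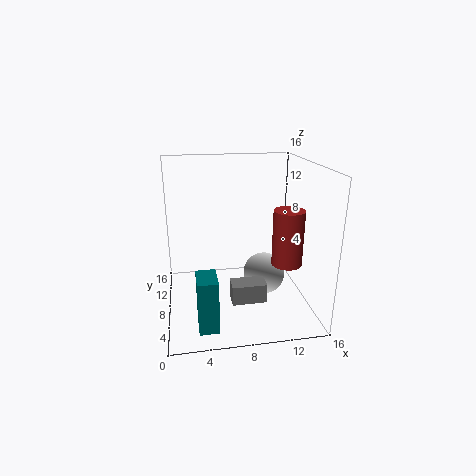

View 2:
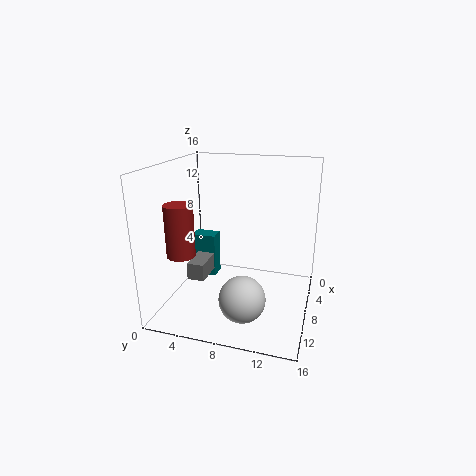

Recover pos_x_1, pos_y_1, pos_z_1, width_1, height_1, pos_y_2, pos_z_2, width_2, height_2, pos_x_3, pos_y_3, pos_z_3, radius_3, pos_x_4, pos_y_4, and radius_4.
pos_x_1 = 3
pos_y_1 = 1
pos_z_1 = 1
width_1 = 2
height_1 = 5.5
pos_y_2 = 2.5
pos_z_2 = 3
width_2 = 3.5
height_2 = 2
pos_x_3 = 12
pos_y_3 = 3
pos_z_3 = 7
radius_3 = 1.5
pos_x_4 = 11.5
pos_y_4 = 9.5
radius_4 = 2.5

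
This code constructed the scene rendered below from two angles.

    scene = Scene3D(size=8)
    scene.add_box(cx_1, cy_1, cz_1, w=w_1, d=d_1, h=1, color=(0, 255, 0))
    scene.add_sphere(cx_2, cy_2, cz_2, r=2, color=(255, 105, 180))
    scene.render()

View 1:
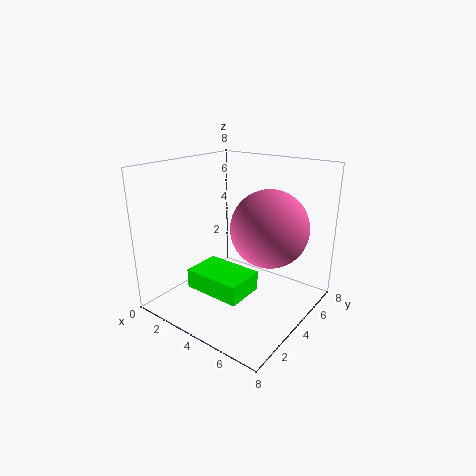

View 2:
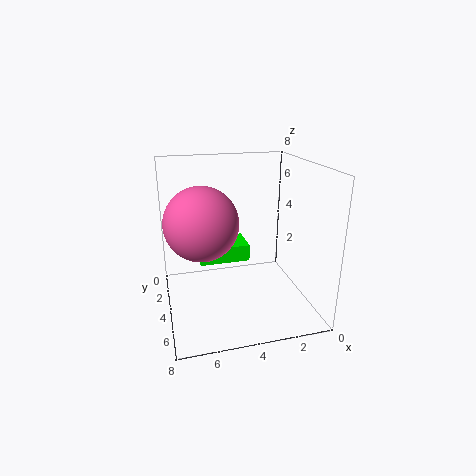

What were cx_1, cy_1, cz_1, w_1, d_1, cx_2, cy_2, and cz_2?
cx_1 = 3; cy_1 = 1; cz_1 = 2; w_1 = 3; d_1 = 2; cx_2 = 6; cy_2 = 4; cz_2 = 5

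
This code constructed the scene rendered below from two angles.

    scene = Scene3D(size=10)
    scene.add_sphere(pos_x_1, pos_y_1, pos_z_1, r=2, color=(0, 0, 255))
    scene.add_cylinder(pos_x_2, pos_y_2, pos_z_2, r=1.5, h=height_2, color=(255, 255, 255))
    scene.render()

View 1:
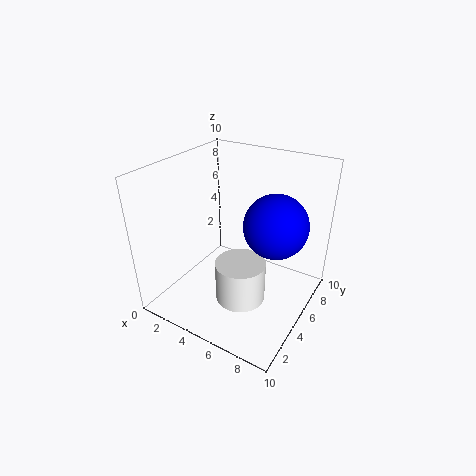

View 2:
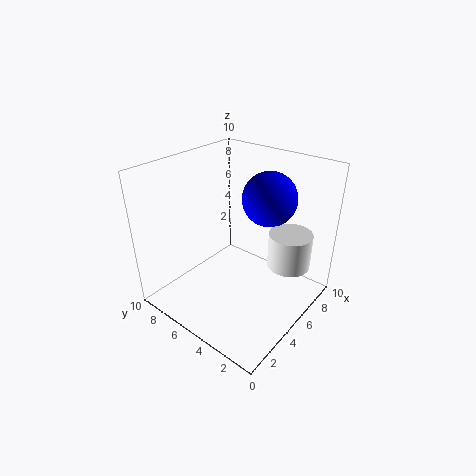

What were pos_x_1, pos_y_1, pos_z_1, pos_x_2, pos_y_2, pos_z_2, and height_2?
pos_x_1 = 8, pos_y_1 = 4.5, pos_z_1 = 7, pos_x_2 = 7, pos_y_2 = 2, pos_z_2 = 3, height_2 = 2.5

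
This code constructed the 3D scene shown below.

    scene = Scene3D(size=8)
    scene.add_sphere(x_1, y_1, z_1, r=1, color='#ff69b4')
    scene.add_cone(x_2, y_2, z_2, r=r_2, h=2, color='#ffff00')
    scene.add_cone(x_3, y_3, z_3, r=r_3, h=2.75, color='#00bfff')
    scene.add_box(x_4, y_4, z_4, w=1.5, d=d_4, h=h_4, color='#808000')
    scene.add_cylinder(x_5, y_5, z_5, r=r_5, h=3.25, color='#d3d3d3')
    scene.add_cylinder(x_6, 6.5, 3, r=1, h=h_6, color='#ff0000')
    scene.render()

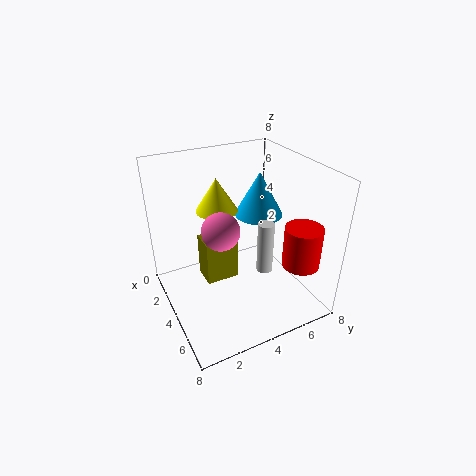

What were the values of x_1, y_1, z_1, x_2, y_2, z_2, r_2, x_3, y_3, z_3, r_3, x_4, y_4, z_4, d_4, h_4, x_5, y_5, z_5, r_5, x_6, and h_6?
x_1 = 4.5, y_1 = 2.75, z_1 = 5, x_2 = 1.75, y_2 = 3.75, z_2 = 4.75, r_2 = 1.25, x_3 = 2, y_3 = 6.5, z_3 = 4, r_3 = 1.5, x_4 = 1.5, y_4 = 2.5, z_4 = 0.5, d_4 = 2, h_4 = 2.75, x_5 = 3.75, y_5 = 6, z_5 = 1, r_5 = 0.5, x_6 = 6.5, h_6 = 2.25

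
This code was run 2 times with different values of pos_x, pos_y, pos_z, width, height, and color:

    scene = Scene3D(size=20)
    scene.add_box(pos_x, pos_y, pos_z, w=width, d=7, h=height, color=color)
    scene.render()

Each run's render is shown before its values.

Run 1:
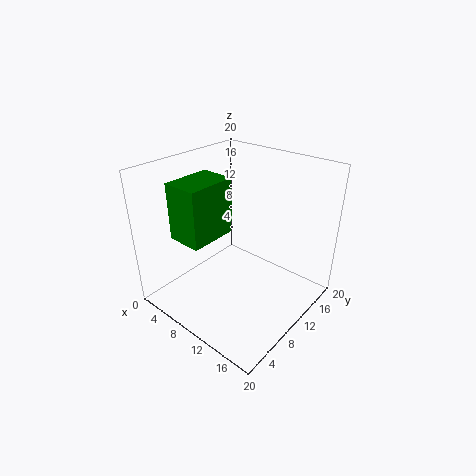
pos_x = 3; pos_y = 4; pos_z = 10; width = 5; height = 8; color = 'green'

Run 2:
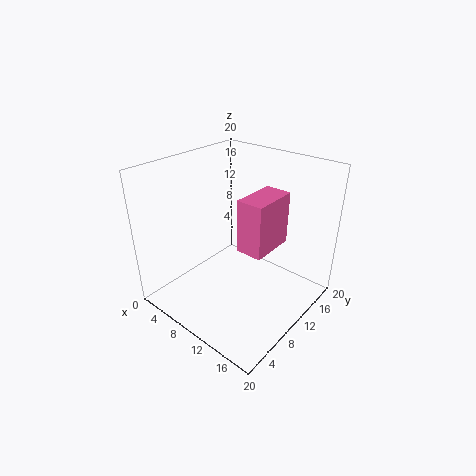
pos_x = 9; pos_y = 11; pos_z = 7; width = 4; height = 8; color = 'hotpink'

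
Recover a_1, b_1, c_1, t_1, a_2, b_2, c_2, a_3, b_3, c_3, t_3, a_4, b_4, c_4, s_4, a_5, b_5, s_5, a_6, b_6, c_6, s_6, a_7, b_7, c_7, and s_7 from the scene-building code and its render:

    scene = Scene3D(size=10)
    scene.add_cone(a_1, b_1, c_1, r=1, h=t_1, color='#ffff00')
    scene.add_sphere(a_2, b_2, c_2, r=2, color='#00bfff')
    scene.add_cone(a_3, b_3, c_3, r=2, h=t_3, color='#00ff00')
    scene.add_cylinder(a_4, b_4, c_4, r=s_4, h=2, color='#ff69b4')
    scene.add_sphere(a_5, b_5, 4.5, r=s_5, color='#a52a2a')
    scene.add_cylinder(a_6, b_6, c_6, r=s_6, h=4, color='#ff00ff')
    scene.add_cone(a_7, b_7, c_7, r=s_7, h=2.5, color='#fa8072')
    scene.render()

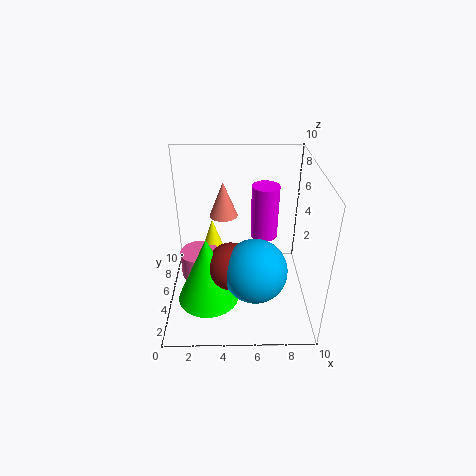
a_1 = 3; b_1 = 8.5; c_1 = 1.5; t_1 = 3; a_2 = 6; b_2 = 2; c_2 = 4.5; a_3 = 3; b_3 = 2.5; c_3 = 2; t_3 = 4.5; a_4 = 2; b_4 = 7; c_4 = 0.5; s_4 = 1.5; a_5 = 4.5; b_5 = 2.5; s_5 = 1.5; a_6 = 7; b_6 = 7; c_6 = 4; s_6 = 1; a_7 = 4; b_7 = 6.5; c_7 = 6; s_7 = 1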